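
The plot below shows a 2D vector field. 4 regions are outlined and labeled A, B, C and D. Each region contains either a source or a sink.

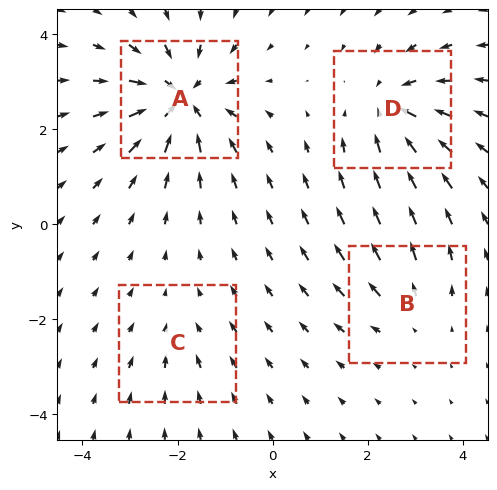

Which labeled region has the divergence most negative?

A

Divergence at each region's feature centre — A: about -8, B: about +3, C: about -2, D: about -5. Region A is most negative.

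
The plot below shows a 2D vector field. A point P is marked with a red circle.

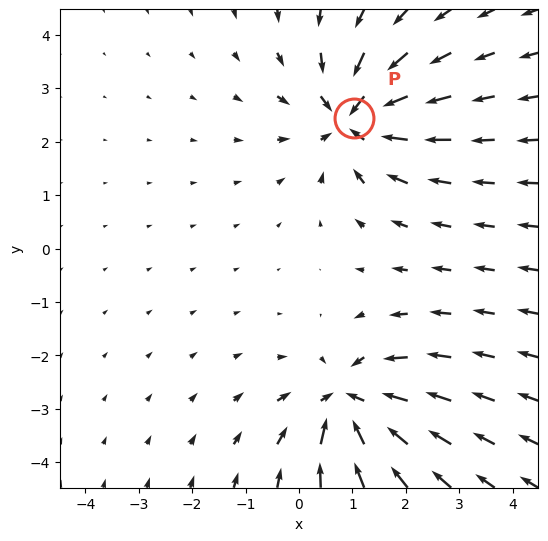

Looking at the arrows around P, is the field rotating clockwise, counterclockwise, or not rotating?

not rotating

Near P at (1.0, 2.4) the arrows show no circulation. The curl there is ≈0.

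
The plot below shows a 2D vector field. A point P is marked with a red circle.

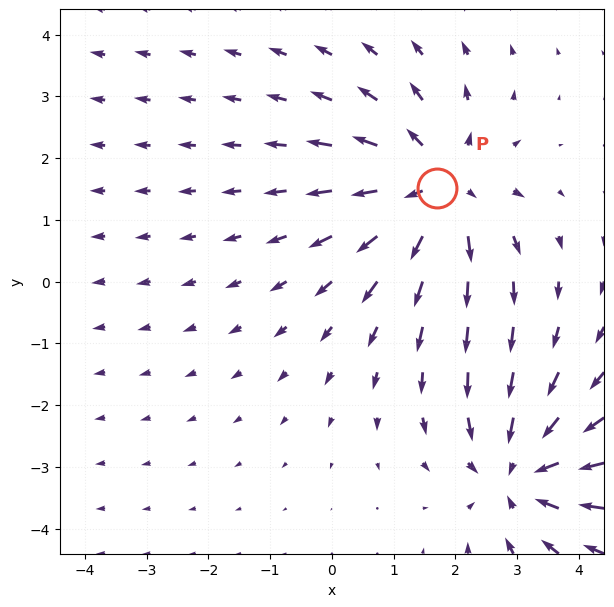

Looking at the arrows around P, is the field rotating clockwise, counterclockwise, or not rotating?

not rotating

Near P at (1.7, 1.5) the arrows show no circulation. The curl there is ≈0.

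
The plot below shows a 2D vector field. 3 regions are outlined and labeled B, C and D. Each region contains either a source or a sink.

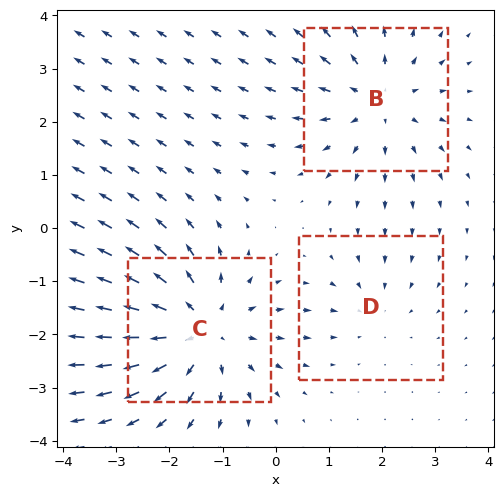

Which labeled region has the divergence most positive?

Divergence at each region's feature centre — B: about +3, C: about +4, D: about -2. Region C is most positive.

C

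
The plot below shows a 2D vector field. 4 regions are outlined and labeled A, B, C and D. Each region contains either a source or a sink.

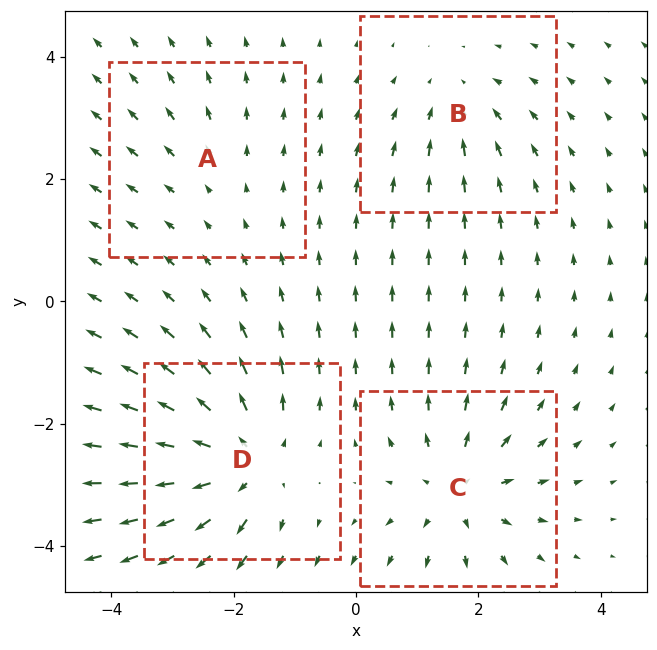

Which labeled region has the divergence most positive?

D

Divergence at each region's feature centre — A: about +2, B: about -3, C: about +5, D: about +7. Region D is most positive.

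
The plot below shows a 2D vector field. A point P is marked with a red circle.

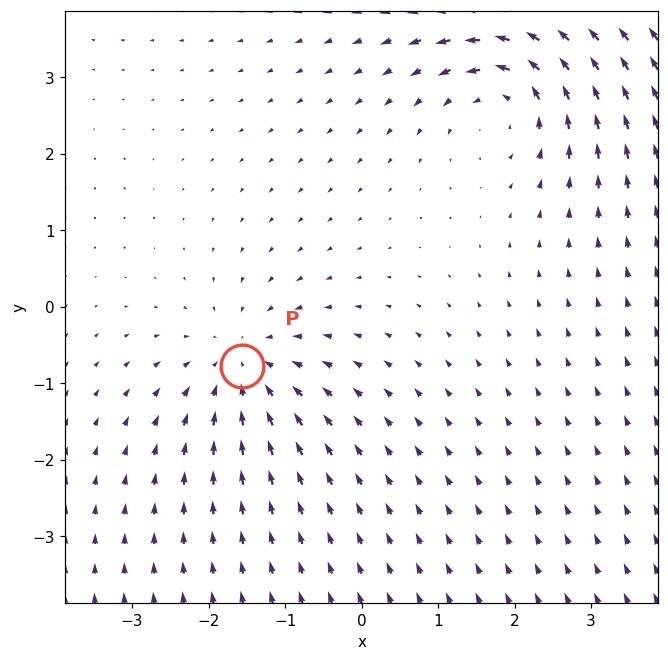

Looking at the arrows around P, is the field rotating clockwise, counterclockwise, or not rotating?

Near P at (-1.6, -0.8) the arrows show no circulation. The curl there is ≈0.

not rotating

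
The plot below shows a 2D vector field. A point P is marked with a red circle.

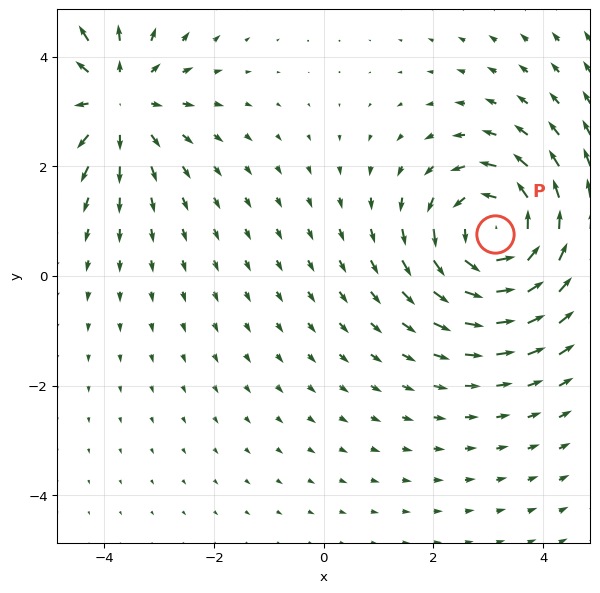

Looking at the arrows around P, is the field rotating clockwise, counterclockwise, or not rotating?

counterclockwise

Near P at (3.1, 0.8) the arrows circulate counterclockwise. The curl (z-component) there is about +4; positive curl means counterclockwise rotation.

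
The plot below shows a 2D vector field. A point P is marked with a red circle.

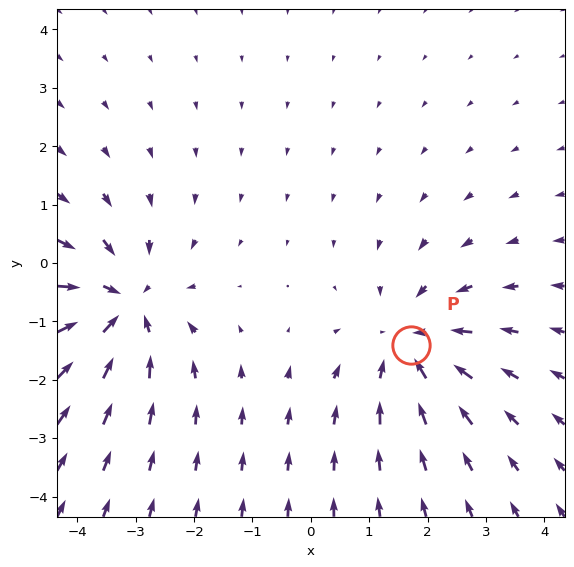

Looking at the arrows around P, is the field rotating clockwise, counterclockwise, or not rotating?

Near P at (1.7, -1.4) the arrows show no circulation. The curl there is ≈0.

not rotating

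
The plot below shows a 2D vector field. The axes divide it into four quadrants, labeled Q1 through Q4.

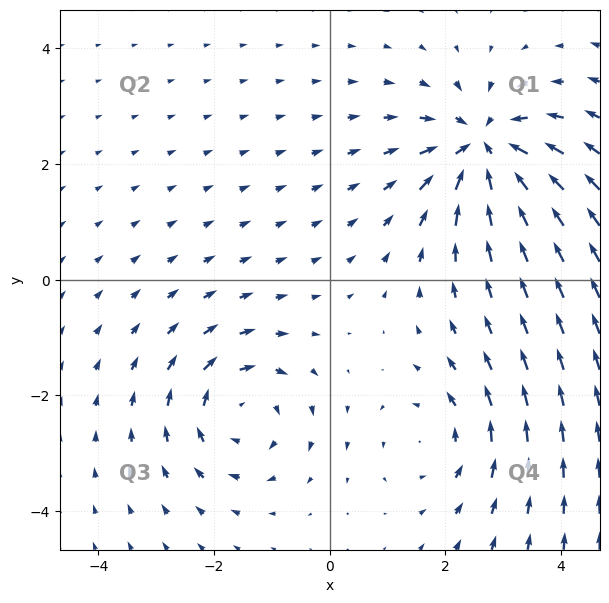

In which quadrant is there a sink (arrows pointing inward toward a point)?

Q1

The sink sits at approximately (2.7, 2.3), which lies in quadrant Q1. The divergence there is about -6, negative as expected for a sink.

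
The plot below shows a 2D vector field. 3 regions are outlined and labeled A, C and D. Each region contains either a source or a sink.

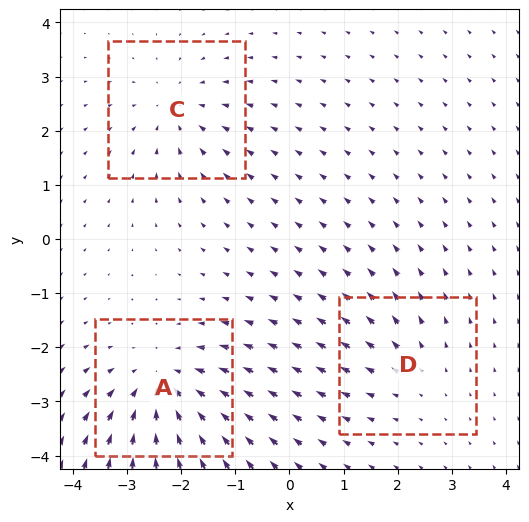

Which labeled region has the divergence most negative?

Divergence at each region's feature centre — A: about -4, C: about -3, D: about +2. Region A is most negative.

A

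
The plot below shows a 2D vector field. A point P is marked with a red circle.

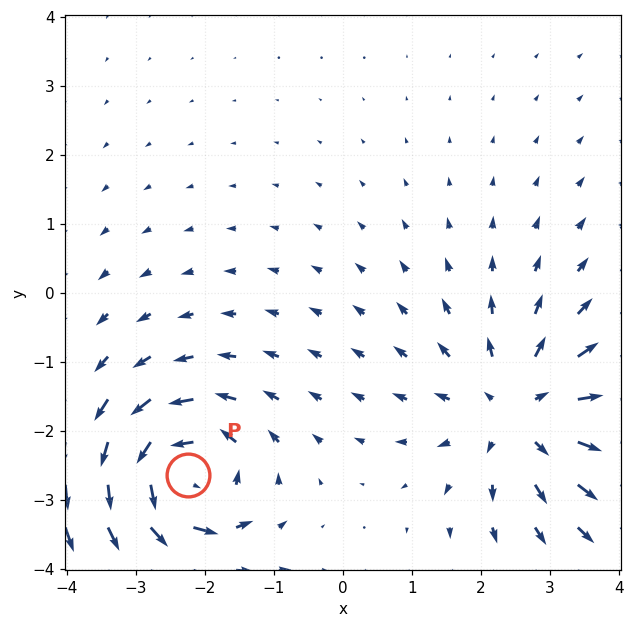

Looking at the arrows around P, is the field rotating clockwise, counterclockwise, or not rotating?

counterclockwise

Near P at (-2.3, -2.6) the arrows circulate counterclockwise. The curl (z-component) there is about +6; positive curl means counterclockwise rotation.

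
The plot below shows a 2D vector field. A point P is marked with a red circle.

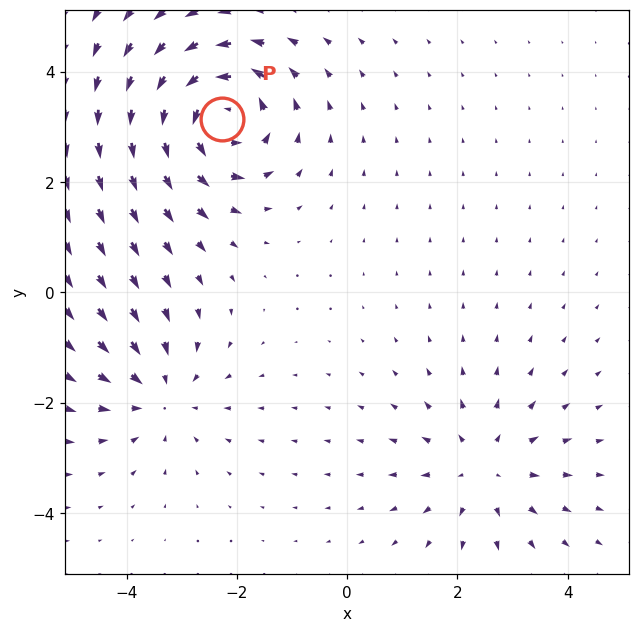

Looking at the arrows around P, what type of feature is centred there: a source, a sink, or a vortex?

At P (-2.3, 3.1) the arrows circulate counterclockwise. Divergence ≈0, curl about +5 — near-zero divergence with nonzero curl is a vortex.

vortex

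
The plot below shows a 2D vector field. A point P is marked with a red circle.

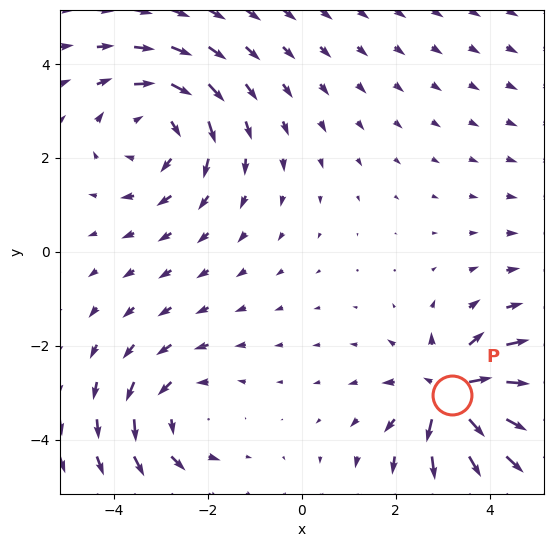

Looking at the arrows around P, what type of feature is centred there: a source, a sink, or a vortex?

At P (3.2, -3.1) the arrows spread outward. Divergence about +5, curl ≈0 — positive divergence with near-zero curl is a source.

source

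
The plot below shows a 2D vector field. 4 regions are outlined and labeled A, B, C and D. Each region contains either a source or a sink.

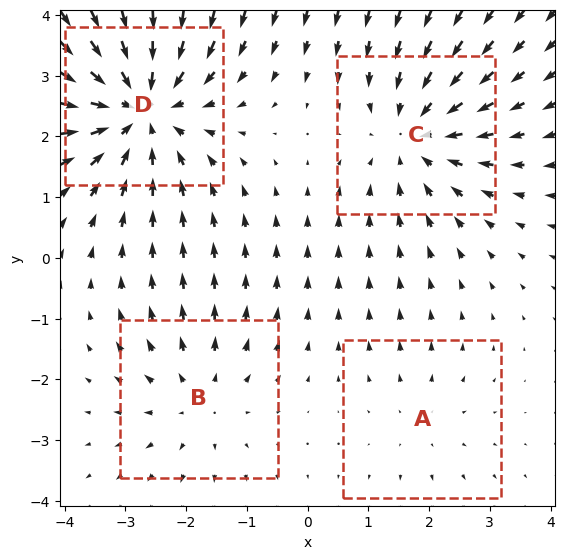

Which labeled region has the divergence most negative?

D

Divergence at each region's feature centre — A: about +2, B: about +3, C: about -4, D: about -6. Region D is most negative.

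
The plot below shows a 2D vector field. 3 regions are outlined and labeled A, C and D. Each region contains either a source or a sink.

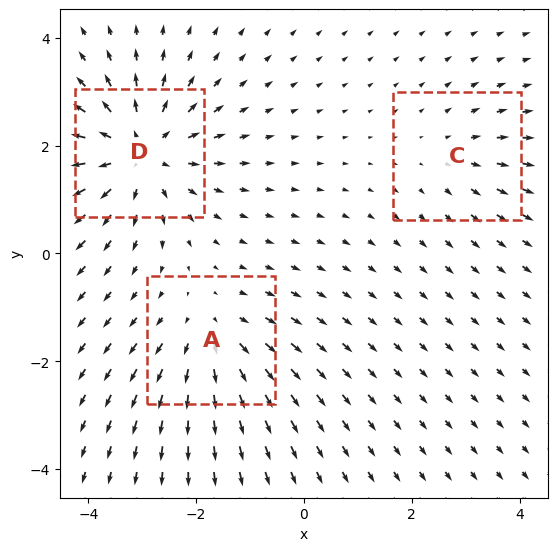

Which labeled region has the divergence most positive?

D

Divergence at each region's feature centre — A: about +3, C: about +2, D: about +5. Region D is most positive.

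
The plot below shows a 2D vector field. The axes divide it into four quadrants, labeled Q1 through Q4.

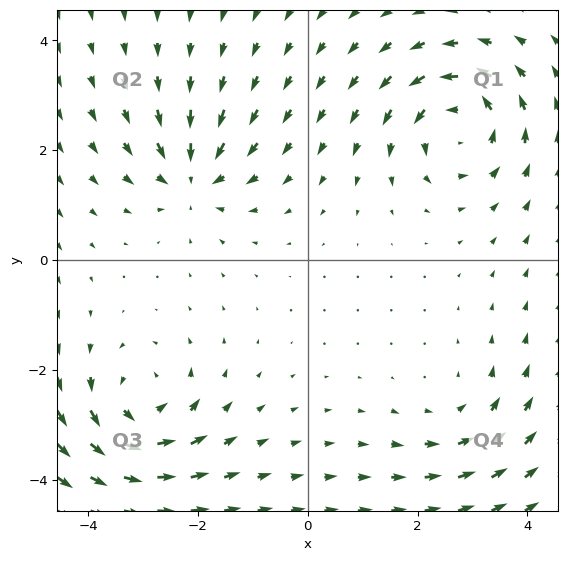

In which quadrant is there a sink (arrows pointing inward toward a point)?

Q2

The sink sits at approximately (-2.1, 1.5), which lies in quadrant Q2. The divergence there is about -5, negative as expected for a sink.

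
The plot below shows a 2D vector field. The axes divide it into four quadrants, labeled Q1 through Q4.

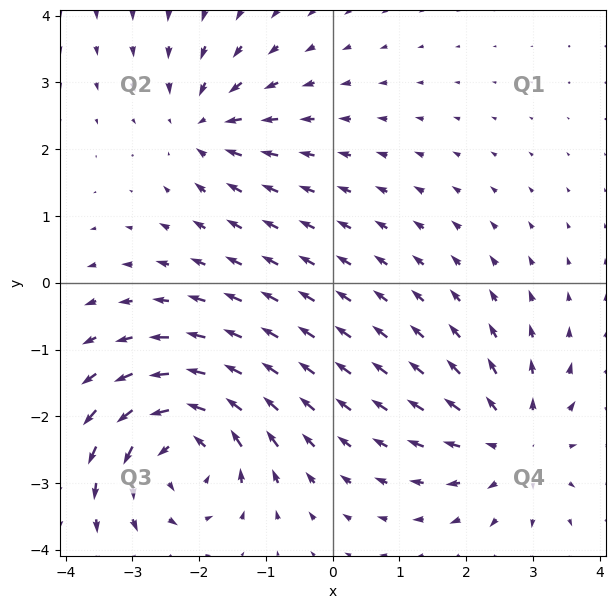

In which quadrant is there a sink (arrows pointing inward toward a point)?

Q2

The sink sits at approximately (-1.9, 2.4), which lies in quadrant Q2. The divergence there is about -4, negative as expected for a sink.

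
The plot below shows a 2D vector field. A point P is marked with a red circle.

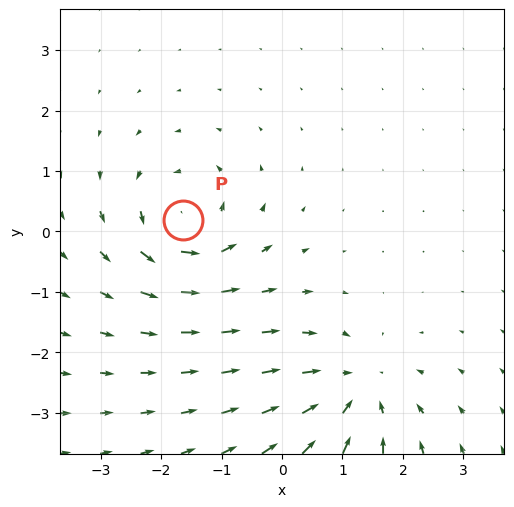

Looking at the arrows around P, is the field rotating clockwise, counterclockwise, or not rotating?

Near P at (-1.6, 0.2) the arrows circulate counterclockwise. The curl (z-component) there is about +5; positive curl means counterclockwise rotation.

counterclockwise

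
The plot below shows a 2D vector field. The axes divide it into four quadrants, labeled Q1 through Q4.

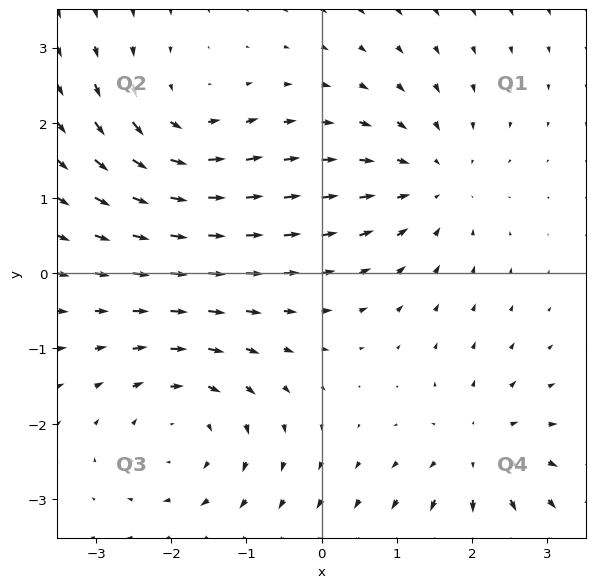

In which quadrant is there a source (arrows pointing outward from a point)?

The source sits at approximately (2.1, -2.4), which lies in quadrant Q4. The divergence there is about +4, positive as expected for a source.

Q4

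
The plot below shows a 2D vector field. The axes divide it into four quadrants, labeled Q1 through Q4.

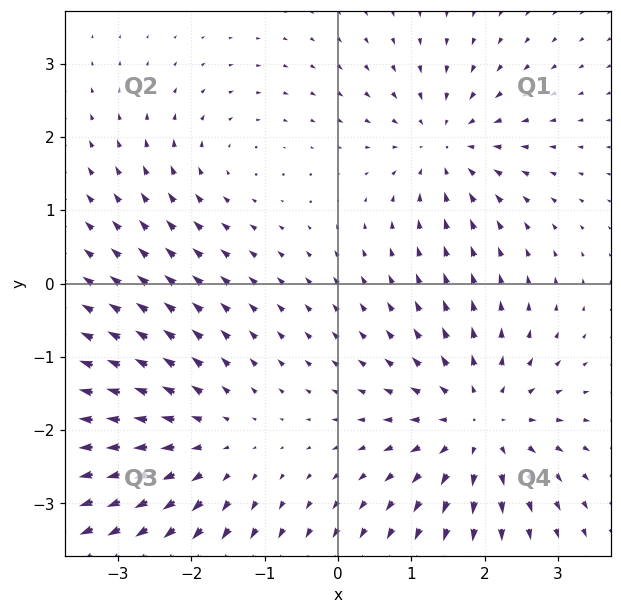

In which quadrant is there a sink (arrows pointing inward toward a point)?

The sink sits at approximately (1.5, 1.9), which lies in quadrant Q1. The divergence there is about -4, negative as expected for a sink.

Q1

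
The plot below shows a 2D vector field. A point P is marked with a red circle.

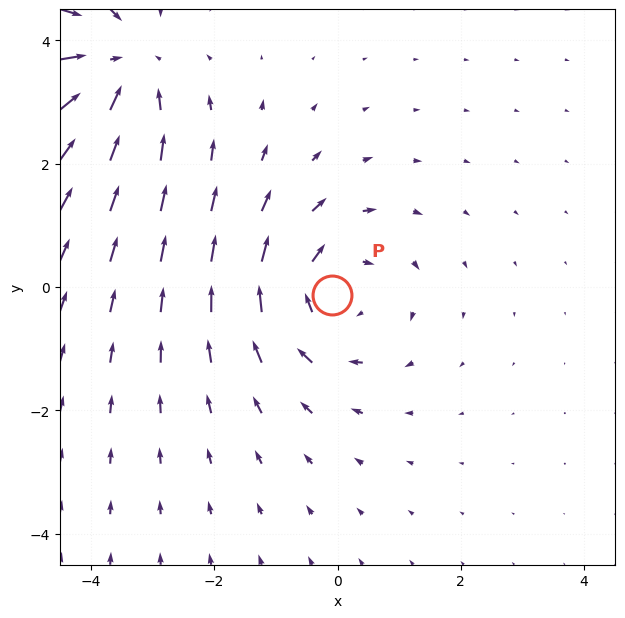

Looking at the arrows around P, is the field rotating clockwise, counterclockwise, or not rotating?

clockwise

Near P at (-0.1, -0.1) the arrows circulate clockwise. The curl (z-component) there is about -4; negative curl means clockwise rotation.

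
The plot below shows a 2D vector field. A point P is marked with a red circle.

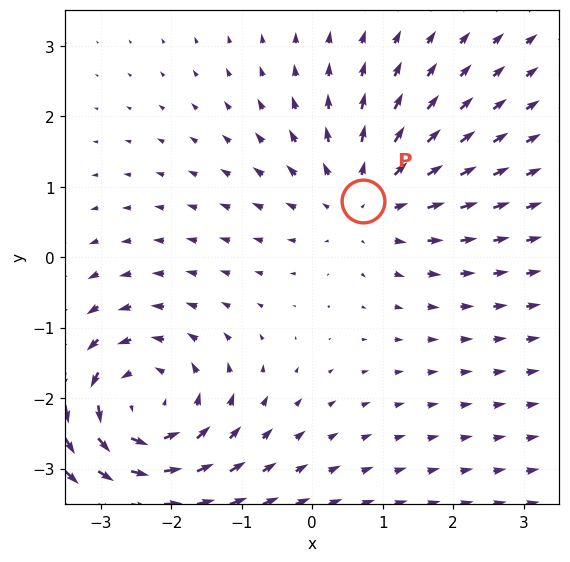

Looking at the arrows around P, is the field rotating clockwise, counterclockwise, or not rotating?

Near P at (0.7, 0.8) the arrows show no circulation. The curl there is ≈0.

not rotating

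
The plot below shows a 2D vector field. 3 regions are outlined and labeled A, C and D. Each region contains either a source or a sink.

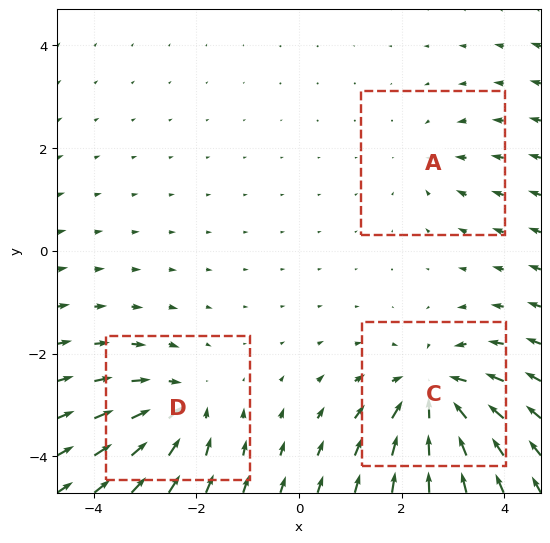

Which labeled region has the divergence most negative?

C

Divergence at each region's feature centre — A: about -2, C: about -5, D: about -3. Region C is most negative.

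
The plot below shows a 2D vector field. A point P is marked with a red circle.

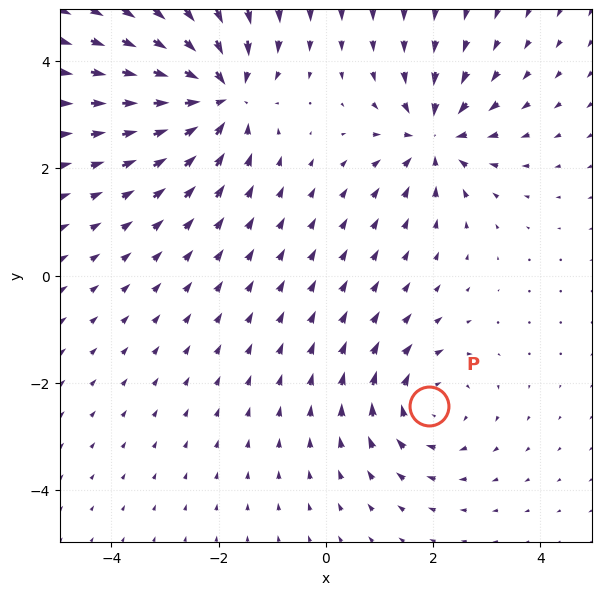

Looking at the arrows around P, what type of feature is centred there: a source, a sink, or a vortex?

vortex

At P (1.9, -2.4) the arrows circulate clockwise. Divergence ≈0, curl about -3 — near-zero divergence with nonzero curl is a vortex.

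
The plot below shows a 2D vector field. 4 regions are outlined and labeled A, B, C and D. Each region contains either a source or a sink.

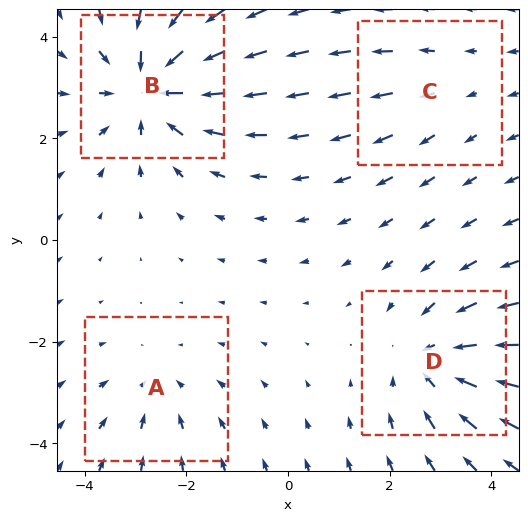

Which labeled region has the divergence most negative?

Divergence at each region's feature centre — A: about -3, B: about -6, C: about +2, D: about -4. Region B is most negative.

B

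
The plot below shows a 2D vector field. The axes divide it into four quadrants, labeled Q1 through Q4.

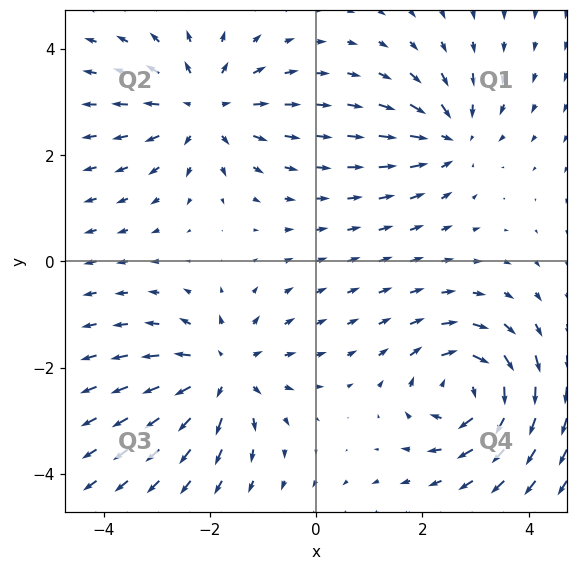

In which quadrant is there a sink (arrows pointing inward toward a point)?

The sink sits at approximately (2.5, 2.3), which lies in quadrant Q1. The divergence there is about -3, negative as expected for a sink.

Q1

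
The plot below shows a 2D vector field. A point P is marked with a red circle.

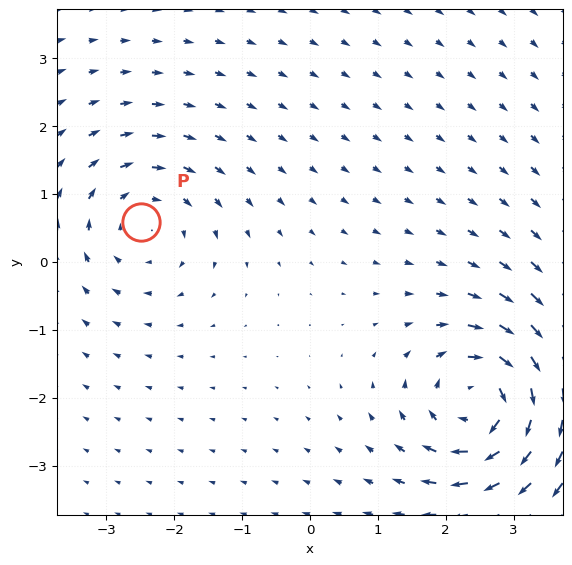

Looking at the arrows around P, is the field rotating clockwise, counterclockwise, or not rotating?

Near P at (-2.5, 0.6) the arrows circulate clockwise. The curl (z-component) there is about -4; negative curl means clockwise rotation.

clockwise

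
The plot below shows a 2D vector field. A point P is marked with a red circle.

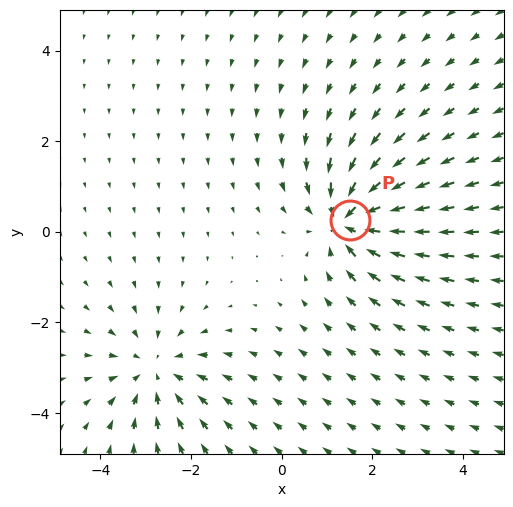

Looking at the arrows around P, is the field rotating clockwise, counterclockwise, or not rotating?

Near P at (1.5, 0.3) the arrows show no circulation. The curl there is ≈0.

not rotating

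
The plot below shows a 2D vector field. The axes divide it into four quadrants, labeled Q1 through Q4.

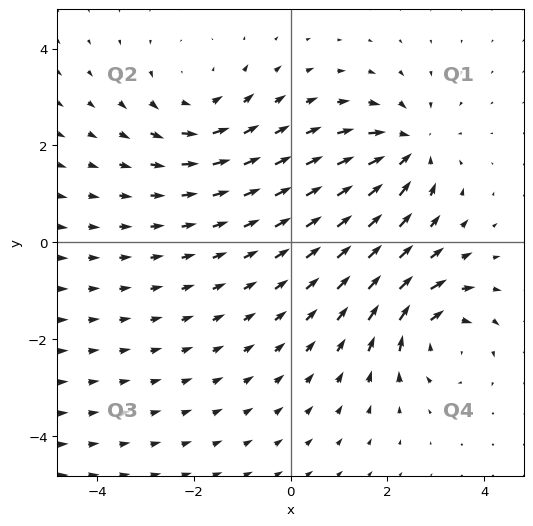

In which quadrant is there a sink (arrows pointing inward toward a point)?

The sink sits at approximately (2.4, 1.9), which lies in quadrant Q1. The divergence there is about -5, negative as expected for a sink.

Q1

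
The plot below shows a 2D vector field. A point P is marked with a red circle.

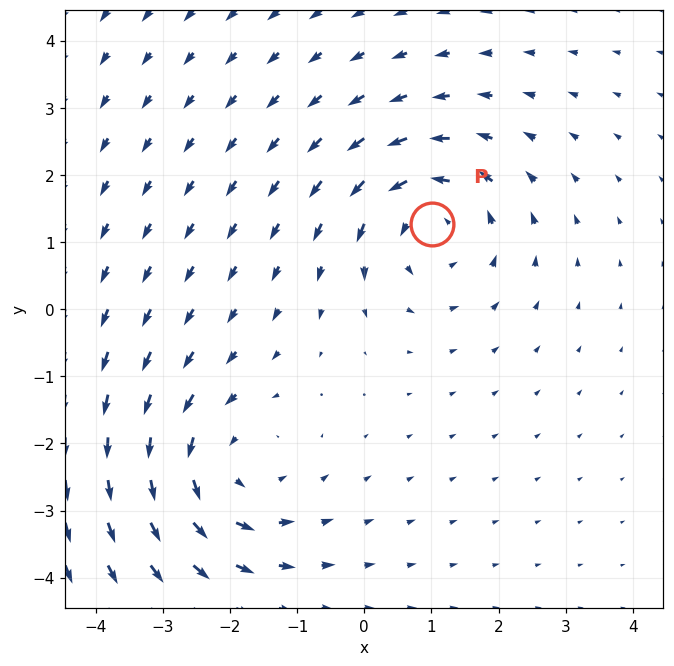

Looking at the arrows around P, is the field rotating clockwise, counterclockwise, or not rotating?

Near P at (1.0, 1.3) the arrows circulate counterclockwise. The curl (z-component) there is about +5; positive curl means counterclockwise rotation.

counterclockwise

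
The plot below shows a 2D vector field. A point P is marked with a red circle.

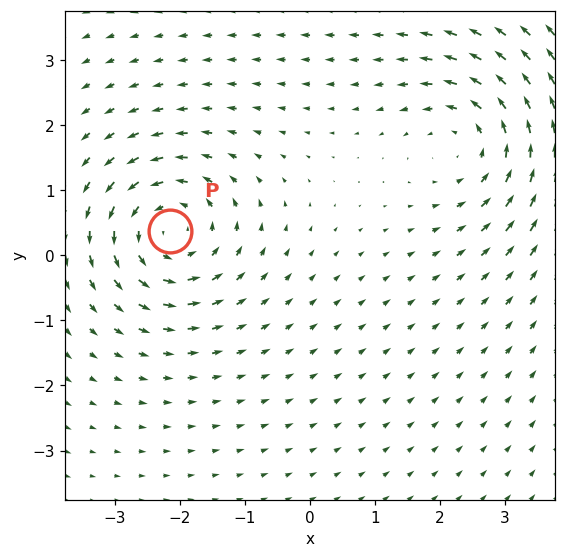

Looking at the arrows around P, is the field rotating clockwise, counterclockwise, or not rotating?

Near P at (-2.2, 0.4) the arrows circulate counterclockwise. The curl (z-component) there is about +4; positive curl means counterclockwise rotation.

counterclockwise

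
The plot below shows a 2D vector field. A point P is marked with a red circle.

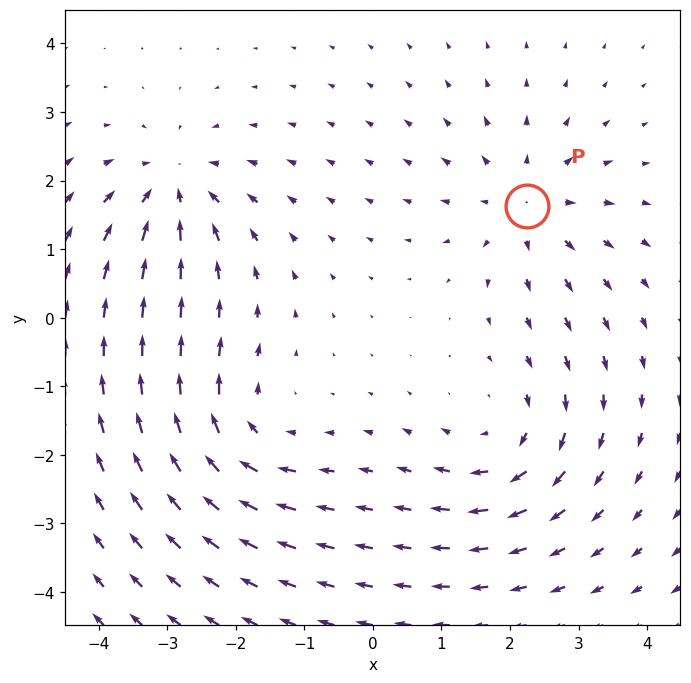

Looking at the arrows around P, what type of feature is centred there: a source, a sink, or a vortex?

At P (2.2, 1.6) the arrows spread outward. Divergence about +4, curl ≈0 — positive divergence with near-zero curl is a source.

source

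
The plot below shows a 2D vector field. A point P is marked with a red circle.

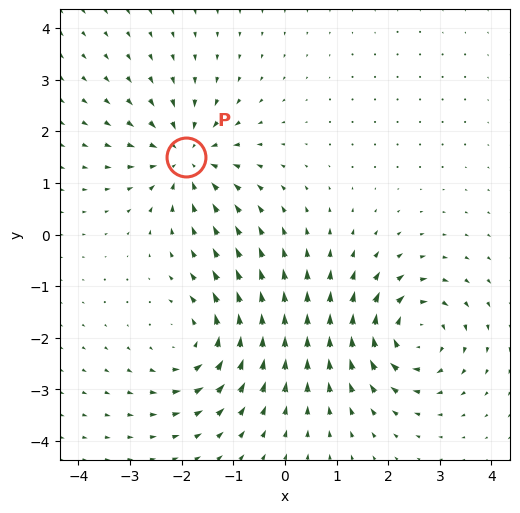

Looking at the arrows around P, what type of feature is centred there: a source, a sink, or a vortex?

At P (-1.9, 1.5) the arrows converge inward. Divergence about -4, curl ≈0 — negative divergence with near-zero curl is a sink.

sink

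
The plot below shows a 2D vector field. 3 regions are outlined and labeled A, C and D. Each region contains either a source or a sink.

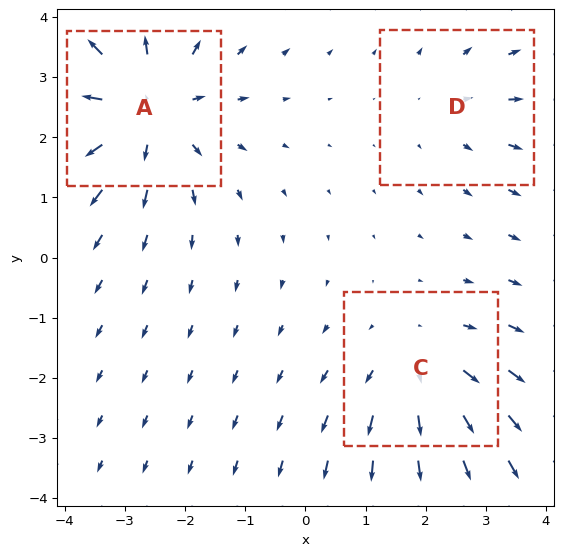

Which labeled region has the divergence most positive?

A

Divergence at each region's feature centre — A: about +4, C: about +3, D: about +2. Region A is most positive.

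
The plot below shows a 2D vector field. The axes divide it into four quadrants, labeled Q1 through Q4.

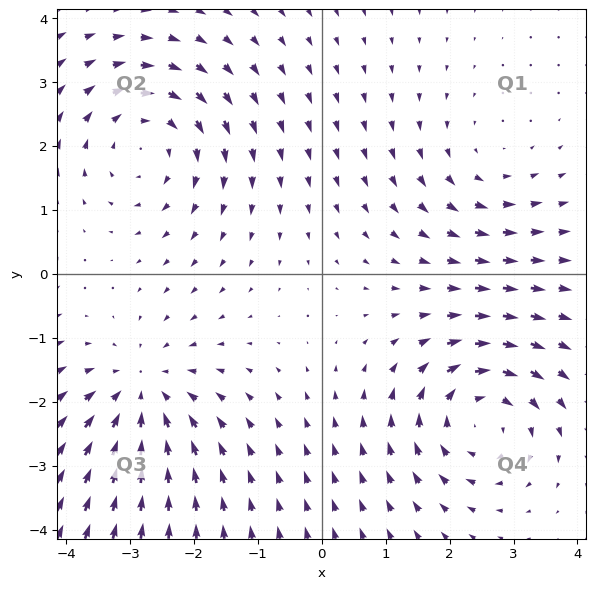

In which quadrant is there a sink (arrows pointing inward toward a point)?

Q3

The sink sits at approximately (-2.8, -1.9), which lies in quadrant Q3. The divergence there is about -4, negative as expected for a sink.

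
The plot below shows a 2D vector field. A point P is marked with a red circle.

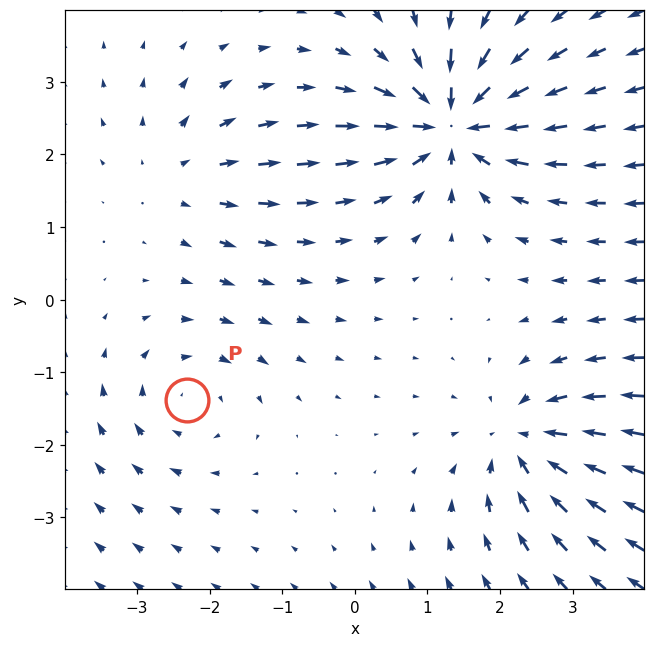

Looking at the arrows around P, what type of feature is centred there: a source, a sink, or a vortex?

vortex

At P (-2.3, -1.4) the arrows circulate clockwise. Divergence ≈0, curl about -3 — near-zero divergence with nonzero curl is a vortex.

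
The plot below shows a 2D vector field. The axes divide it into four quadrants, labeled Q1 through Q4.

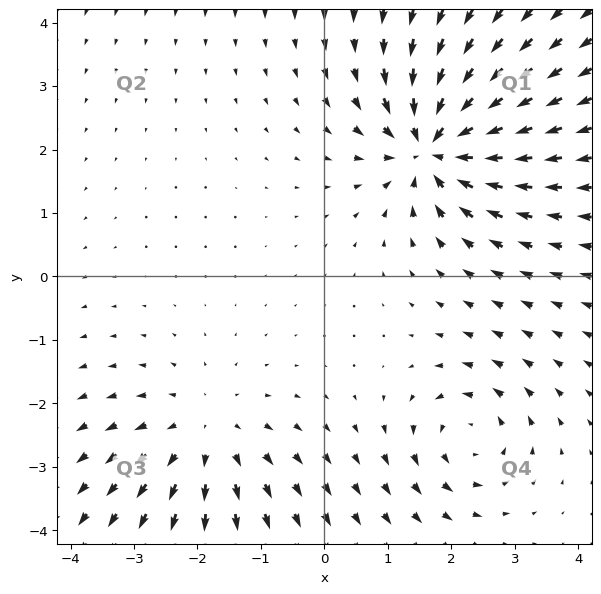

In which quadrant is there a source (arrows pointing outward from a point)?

The source sits at approximately (-1.9, -2.5), which lies in quadrant Q3. The divergence there is about +3, positive as expected for a source.

Q3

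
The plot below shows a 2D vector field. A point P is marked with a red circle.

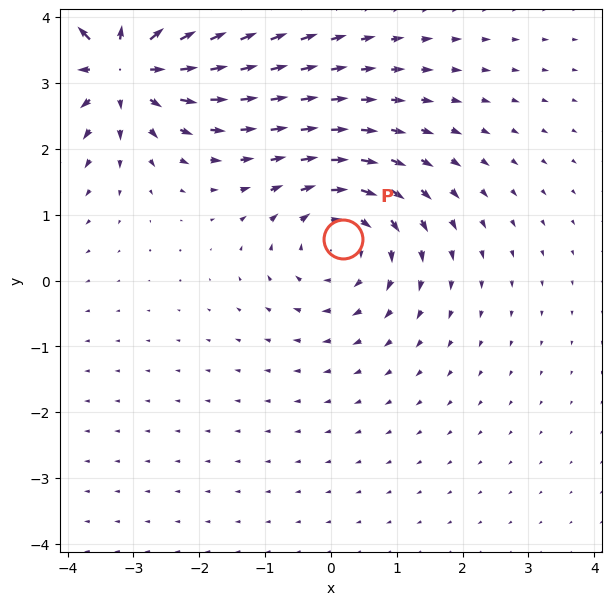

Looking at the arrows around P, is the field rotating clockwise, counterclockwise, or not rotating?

Near P at (0.2, 0.6) the arrows circulate clockwise. The curl (z-component) there is about -3; negative curl means clockwise rotation.

clockwise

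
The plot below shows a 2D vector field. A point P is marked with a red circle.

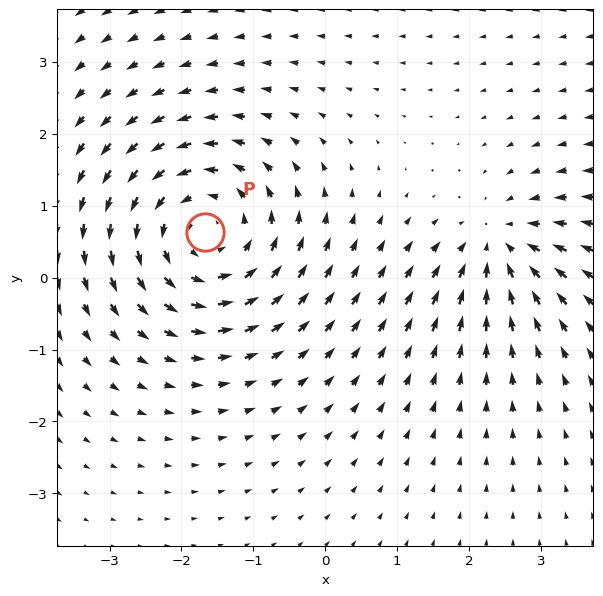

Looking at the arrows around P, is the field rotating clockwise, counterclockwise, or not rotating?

counterclockwise

Near P at (-1.7, 0.6) the arrows circulate counterclockwise. The curl (z-component) there is about +4; positive curl means counterclockwise rotation.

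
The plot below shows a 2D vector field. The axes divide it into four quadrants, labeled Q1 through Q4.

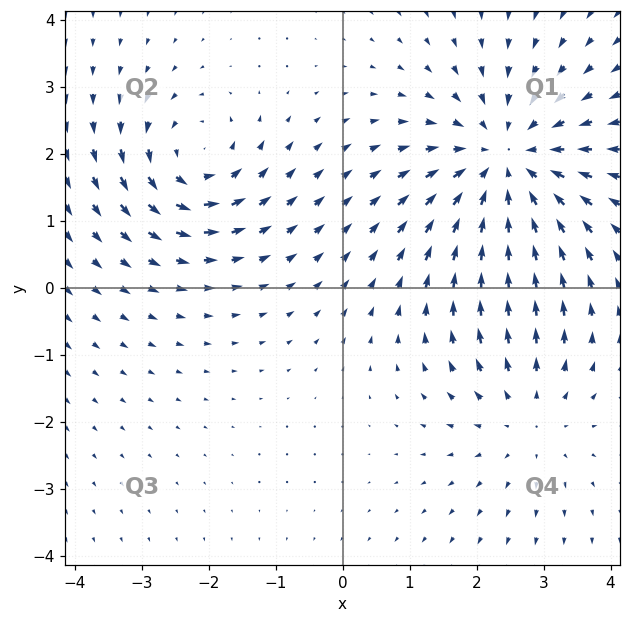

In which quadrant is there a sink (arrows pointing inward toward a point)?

Q1

The sink sits at approximately (2.4, 1.9), which lies in quadrant Q1. The divergence there is about -4, negative as expected for a sink.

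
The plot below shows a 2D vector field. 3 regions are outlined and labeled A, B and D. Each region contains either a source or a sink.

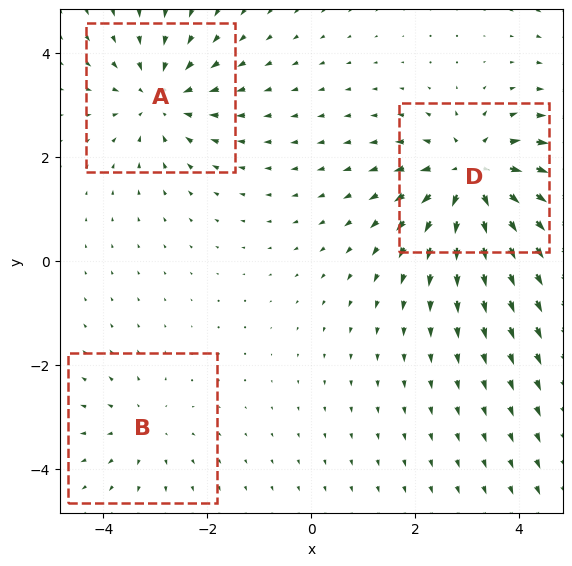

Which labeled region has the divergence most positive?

D

Divergence at each region's feature centre — A: about -4, B: about +2, D: about +5. Region D is most positive.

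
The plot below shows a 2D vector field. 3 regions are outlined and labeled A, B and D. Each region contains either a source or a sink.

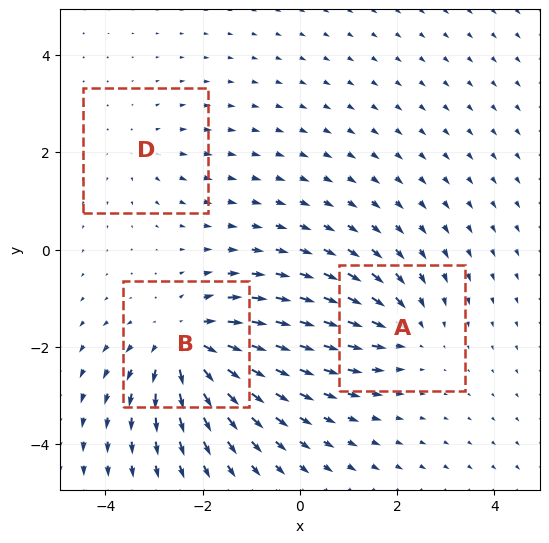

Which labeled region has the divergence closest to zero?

D

Divergence at each region's feature centre — A: about -3, B: about +5, D: about +2. Region D is closest to zero.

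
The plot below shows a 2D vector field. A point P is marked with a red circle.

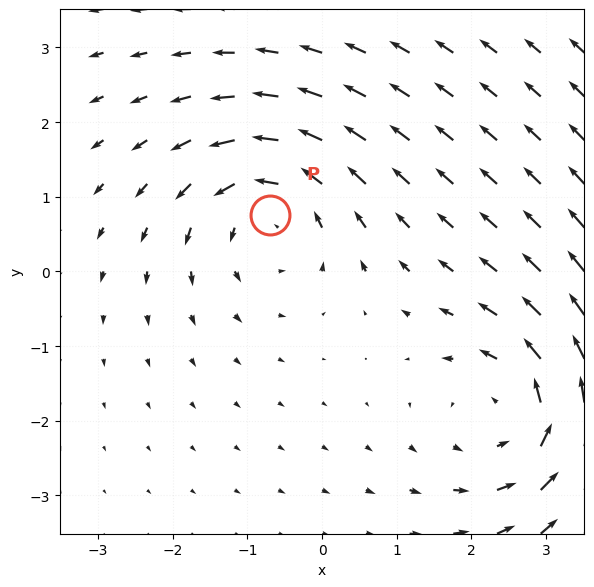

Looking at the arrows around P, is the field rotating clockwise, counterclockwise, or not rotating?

Near P at (-0.7, 0.7) the arrows circulate counterclockwise. The curl (z-component) there is about +4; positive curl means counterclockwise rotation.

counterclockwise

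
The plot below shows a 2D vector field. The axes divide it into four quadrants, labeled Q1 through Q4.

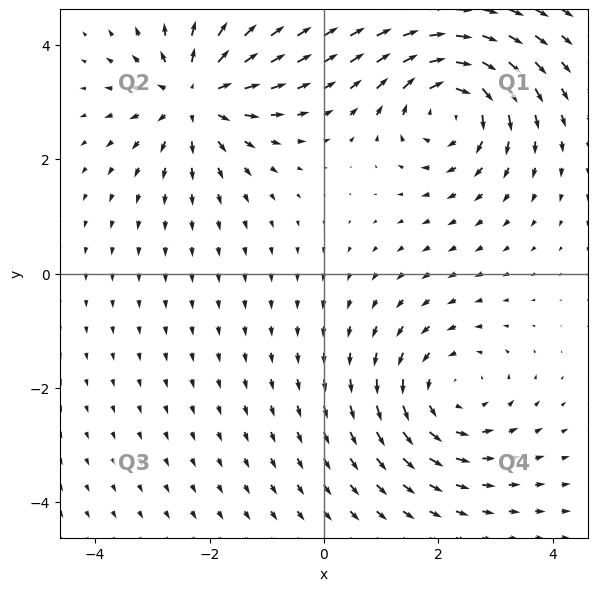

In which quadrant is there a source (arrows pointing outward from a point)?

Q2

The source sits at approximately (-2.3, 3.1), which lies in quadrant Q2. The divergence there is about +5, positive as expected for a source.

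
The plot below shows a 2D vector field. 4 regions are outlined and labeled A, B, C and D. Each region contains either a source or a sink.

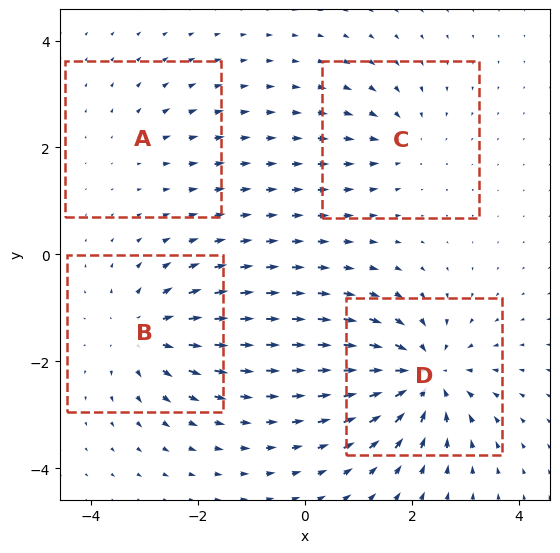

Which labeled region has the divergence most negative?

D

Divergence at each region's feature centre — A: about +2, B: about +5, C: about -3, D: about -7. Region D is most negative.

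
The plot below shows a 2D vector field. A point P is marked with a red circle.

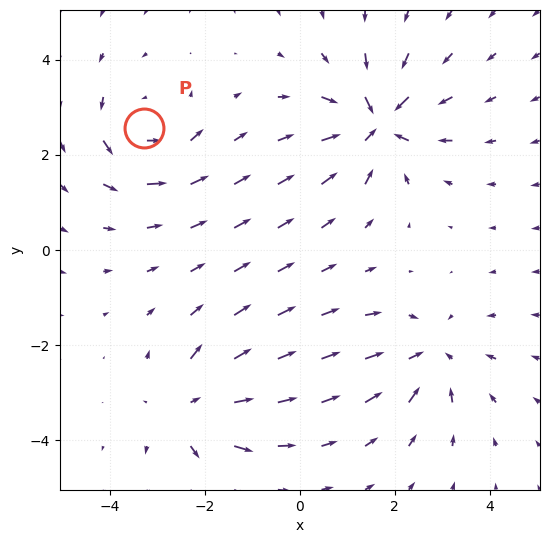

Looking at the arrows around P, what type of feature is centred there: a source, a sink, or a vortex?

vortex

At P (-3.3, 2.6) the arrows circulate counterclockwise. Divergence ≈0, curl about +3 — near-zero divergence with nonzero curl is a vortex.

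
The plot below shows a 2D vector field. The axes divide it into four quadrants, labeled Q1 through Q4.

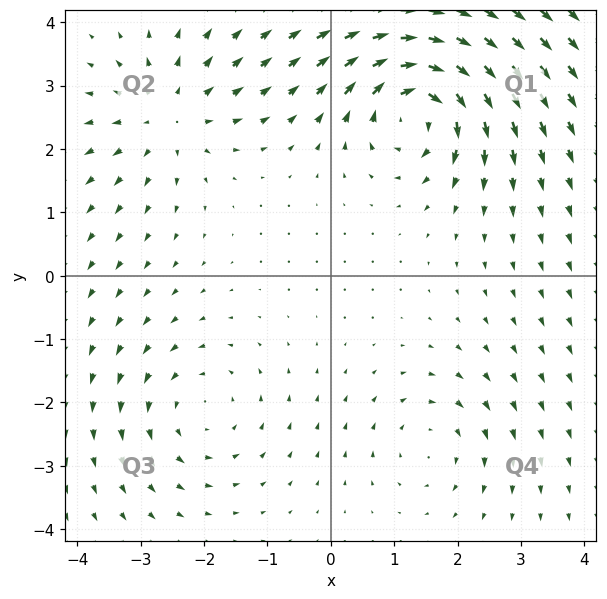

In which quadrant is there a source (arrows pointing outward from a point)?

The source sits at approximately (-2.5, 2.5), which lies in quadrant Q2. The divergence there is about +4, positive as expected for a source.

Q2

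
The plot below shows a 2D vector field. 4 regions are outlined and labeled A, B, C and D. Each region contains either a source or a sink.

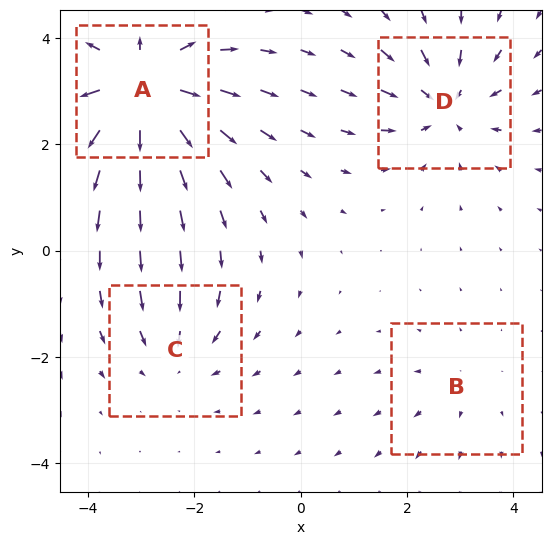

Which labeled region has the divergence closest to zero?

Divergence at each region's feature centre — A: about +7, B: about +2, C: about -3, D: about -5. Region B is closest to zero.

B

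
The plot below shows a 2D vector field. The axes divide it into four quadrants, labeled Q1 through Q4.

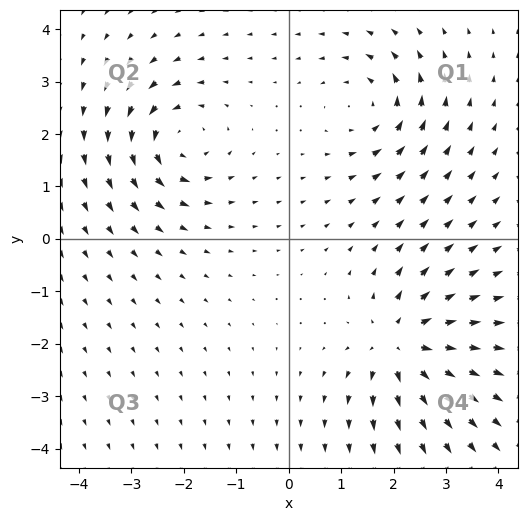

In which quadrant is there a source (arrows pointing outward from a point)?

The source sits at approximately (2.2, -2.0), which lies in quadrant Q4. The divergence there is about +6, positive as expected for a source.

Q4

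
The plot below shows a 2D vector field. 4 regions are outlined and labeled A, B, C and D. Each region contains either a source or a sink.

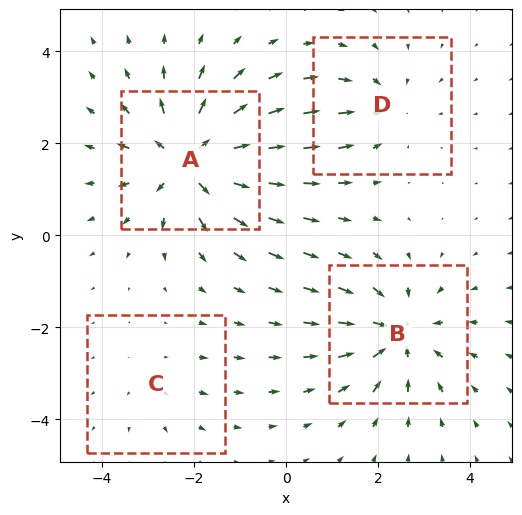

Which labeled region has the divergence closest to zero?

C

Divergence at each region's feature centre — A: about +6, B: about -5, C: about +2, D: about -3. Region C is closest to zero.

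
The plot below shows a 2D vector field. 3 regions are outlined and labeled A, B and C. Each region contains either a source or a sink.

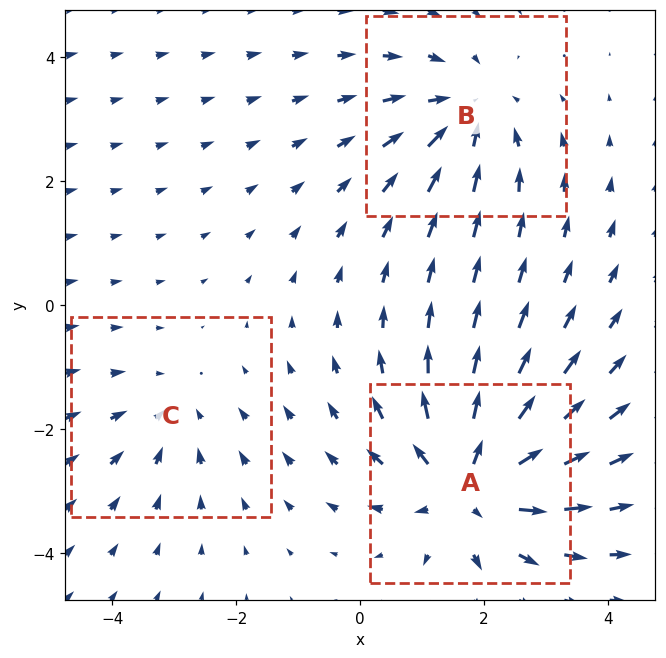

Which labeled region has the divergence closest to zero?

C

Divergence at each region's feature centre — A: about +5, B: about -3, C: about -2. Region C is closest to zero.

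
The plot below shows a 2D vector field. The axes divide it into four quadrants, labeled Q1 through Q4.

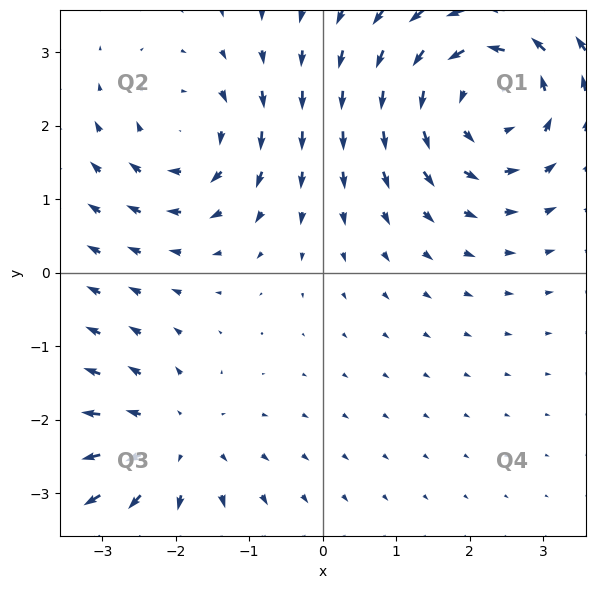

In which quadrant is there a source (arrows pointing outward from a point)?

Q3

The source sits at approximately (-2.1, -2.3), which lies in quadrant Q3. The divergence there is about +3, positive as expected for a source.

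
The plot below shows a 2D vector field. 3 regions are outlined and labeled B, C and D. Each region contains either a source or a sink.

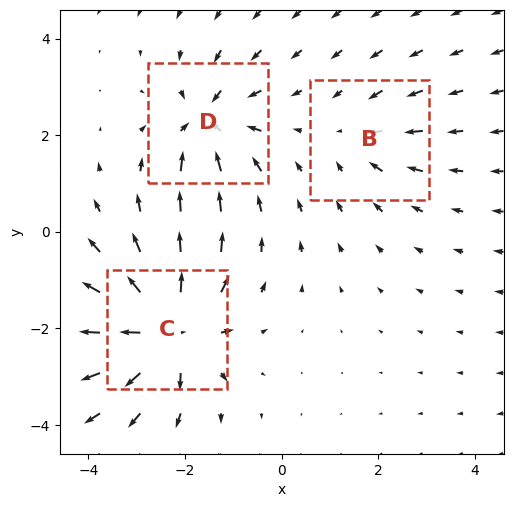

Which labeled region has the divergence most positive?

Divergence at each region's feature centre — B: about -2, C: about +6, D: about -4. Region C is most positive.

C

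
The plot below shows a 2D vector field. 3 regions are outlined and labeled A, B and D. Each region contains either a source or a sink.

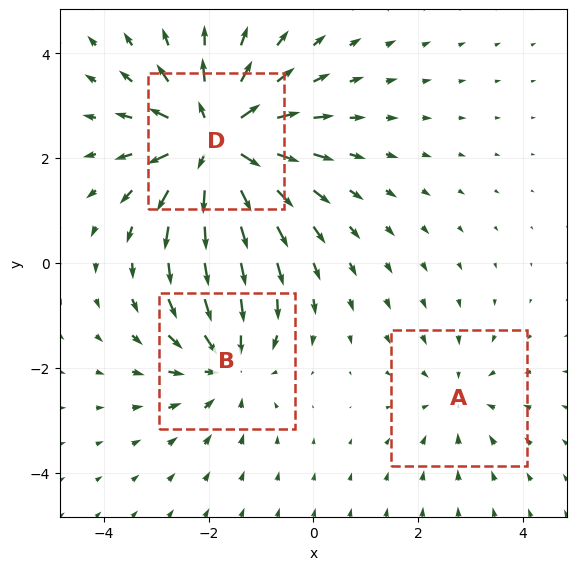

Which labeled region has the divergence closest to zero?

Divergence at each region's feature centre — A: about -2, B: about -3, D: about +5. Region A is closest to zero.

A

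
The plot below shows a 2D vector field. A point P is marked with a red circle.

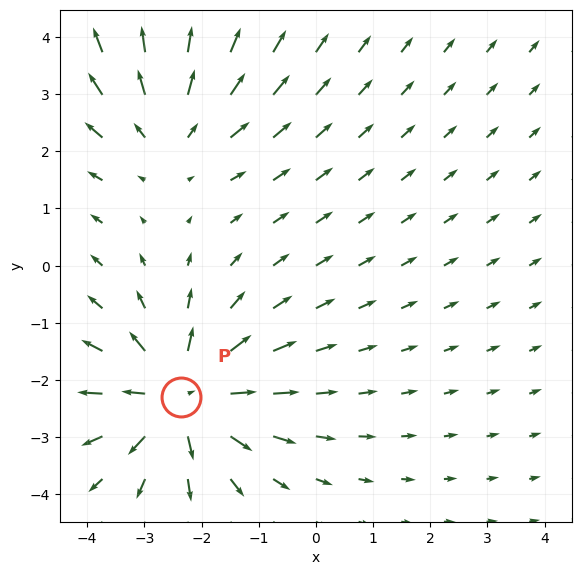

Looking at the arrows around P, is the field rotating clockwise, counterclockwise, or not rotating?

Near P at (-2.4, -2.3) the arrows show no circulation. The curl there is ≈0.

not rotating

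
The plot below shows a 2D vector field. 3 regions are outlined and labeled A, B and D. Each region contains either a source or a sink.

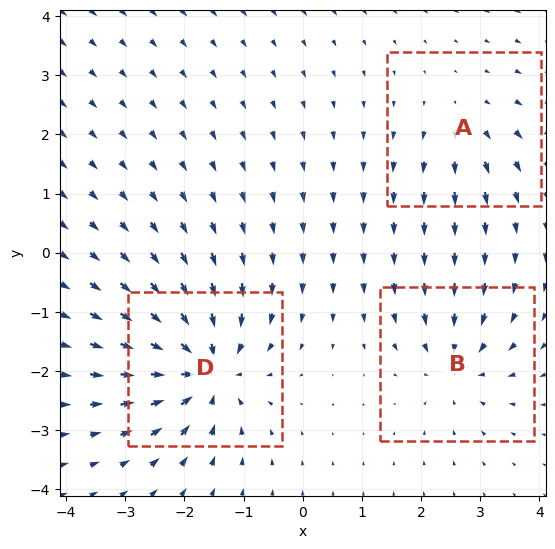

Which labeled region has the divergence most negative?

Divergence at each region's feature centre — A: about +3, B: about -4, D: about -7. Region D is most negative.

D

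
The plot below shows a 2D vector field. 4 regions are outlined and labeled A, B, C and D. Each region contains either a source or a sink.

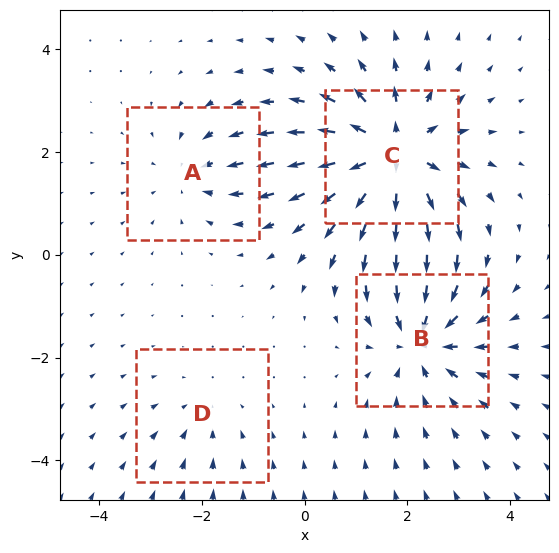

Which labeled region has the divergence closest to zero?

D

Divergence at each region's feature centre — A: about -3, B: about -5, C: about +7, D: about -2. Region D is closest to zero.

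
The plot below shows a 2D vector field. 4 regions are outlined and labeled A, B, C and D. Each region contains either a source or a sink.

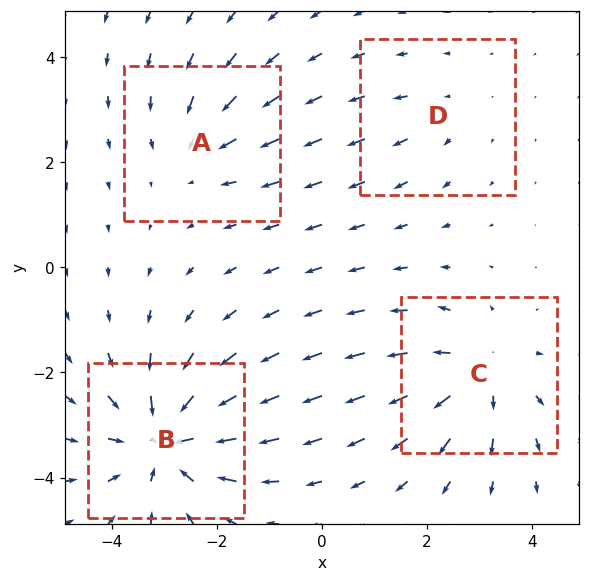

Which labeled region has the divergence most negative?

Divergence at each region's feature centre — A: about -3, B: about -6, C: about +4, D: about +2. Region B is most negative.

B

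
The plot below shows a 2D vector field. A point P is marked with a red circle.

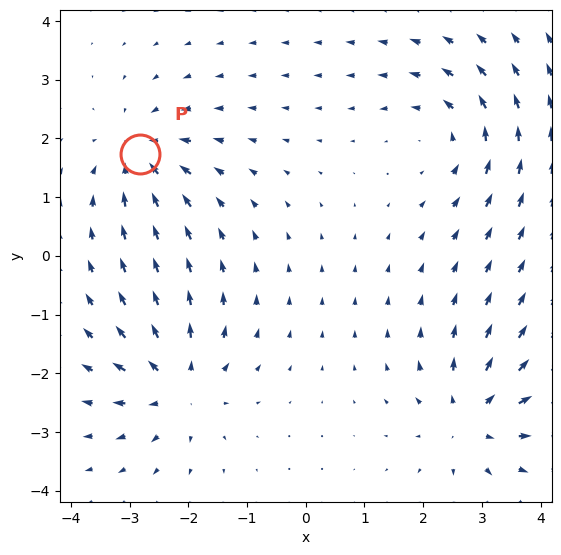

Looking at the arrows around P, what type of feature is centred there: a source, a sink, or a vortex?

sink

At P (-2.8, 1.7) the arrows converge inward. Divergence about -5, curl ≈0 — negative divergence with near-zero curl is a sink.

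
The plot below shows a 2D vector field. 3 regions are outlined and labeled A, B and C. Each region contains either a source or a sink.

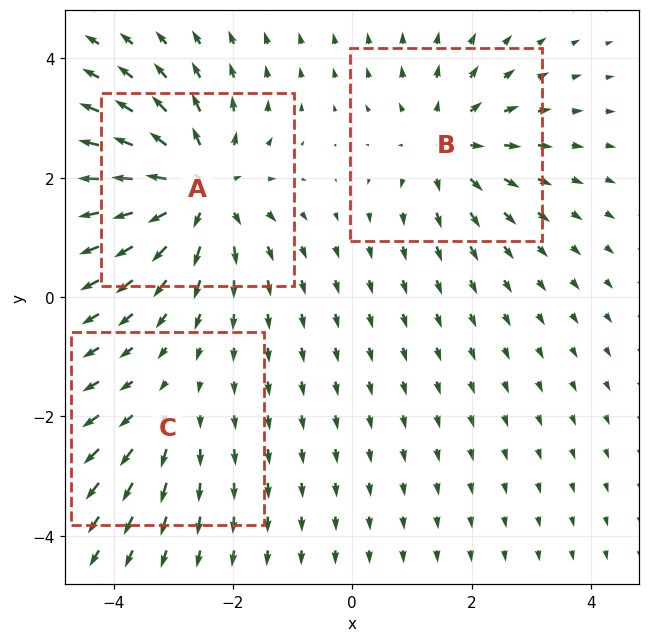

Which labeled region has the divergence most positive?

Divergence at each region's feature centre — A: about +5, B: about +4, C: about +2. Region A is most positive.

A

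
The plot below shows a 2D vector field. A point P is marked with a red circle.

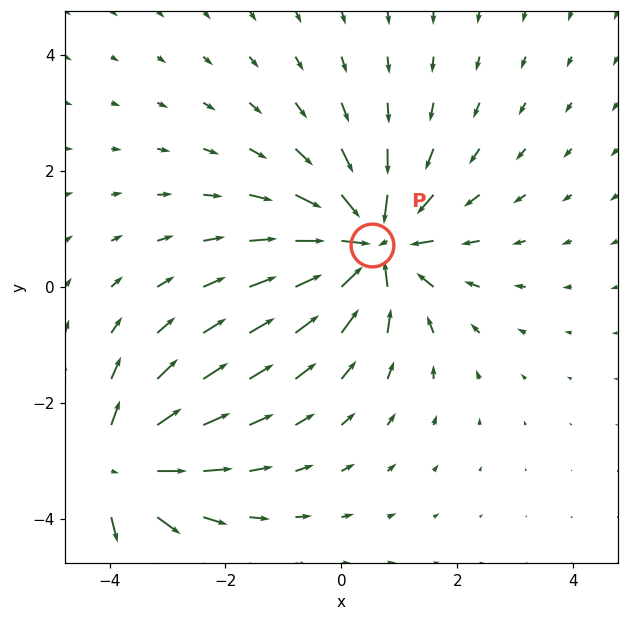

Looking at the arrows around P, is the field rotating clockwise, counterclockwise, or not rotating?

not rotating

Near P at (0.5, 0.7) the arrows show no circulation. The curl there is ≈0.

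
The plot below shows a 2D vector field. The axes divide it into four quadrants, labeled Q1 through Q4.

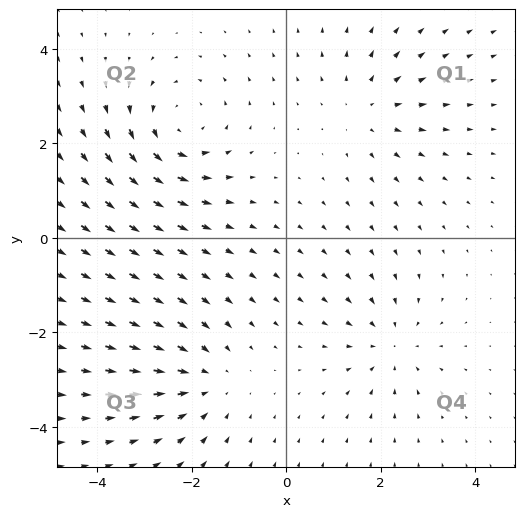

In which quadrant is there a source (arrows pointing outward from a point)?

Q1

The source sits at approximately (1.7, 2.7), which lies in quadrant Q1. The divergence there is about +3, positive as expected for a source.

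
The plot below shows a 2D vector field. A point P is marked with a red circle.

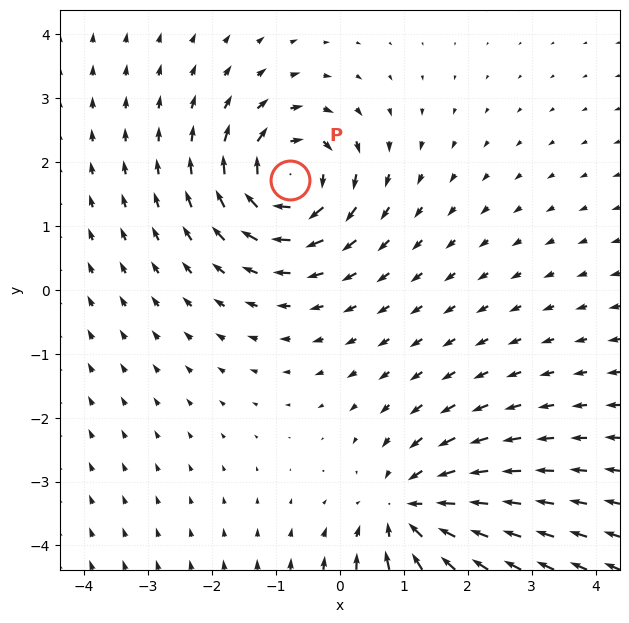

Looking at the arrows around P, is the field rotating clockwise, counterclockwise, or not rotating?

Near P at (-0.8, 1.7) the arrows circulate clockwise. The curl (z-component) there is about -5; negative curl means clockwise rotation.

clockwise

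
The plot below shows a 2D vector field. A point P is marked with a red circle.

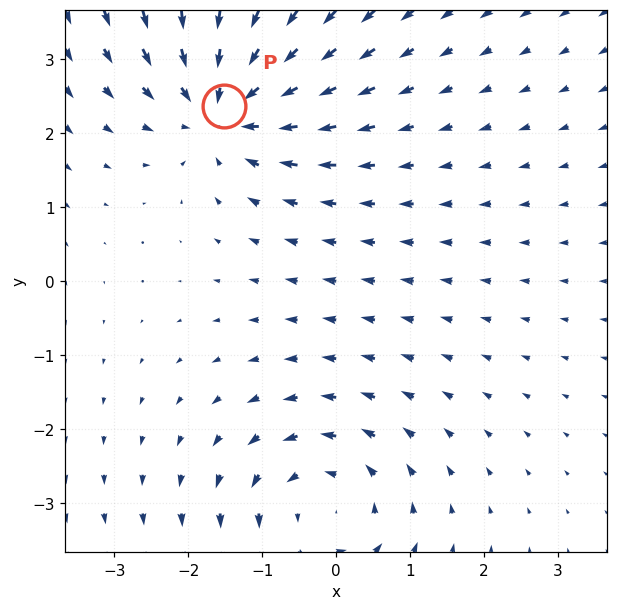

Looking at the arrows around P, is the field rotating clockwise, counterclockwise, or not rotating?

not rotating

Near P at (-1.5, 2.4) the arrows show no circulation. The curl there is ≈0.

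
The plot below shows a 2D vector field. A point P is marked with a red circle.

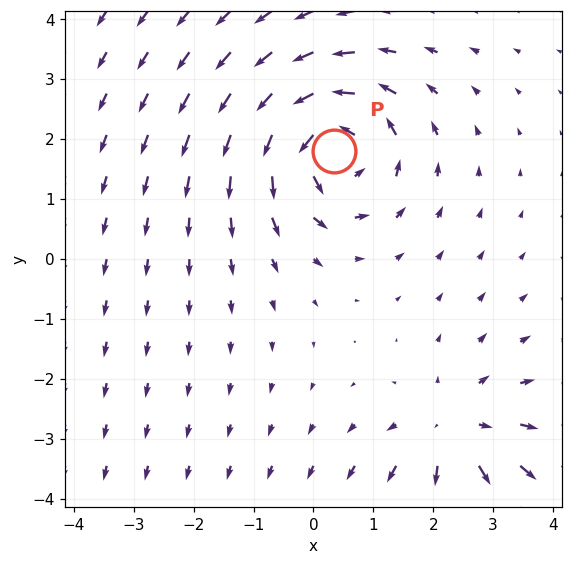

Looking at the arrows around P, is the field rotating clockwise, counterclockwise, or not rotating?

Near P at (0.4, 1.8) the arrows circulate counterclockwise. The curl (z-component) there is about +6; positive curl means counterclockwise rotation.

counterclockwise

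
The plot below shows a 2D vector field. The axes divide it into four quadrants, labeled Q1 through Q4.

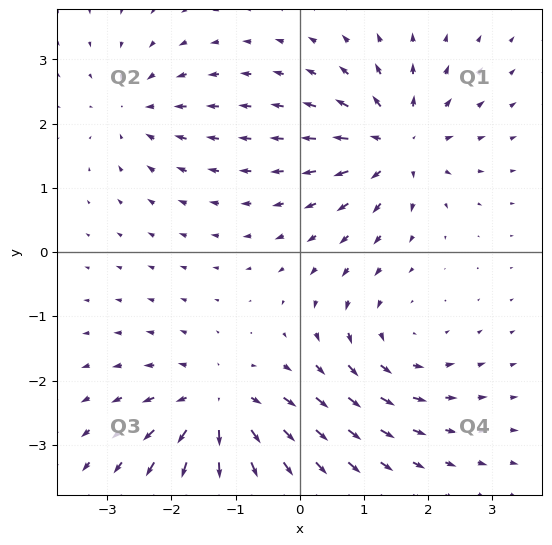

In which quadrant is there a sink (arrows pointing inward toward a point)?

The sink sits at approximately (-2.6, 2.2), which lies in quadrant Q2. The divergence there is about -4, negative as expected for a sink.

Q2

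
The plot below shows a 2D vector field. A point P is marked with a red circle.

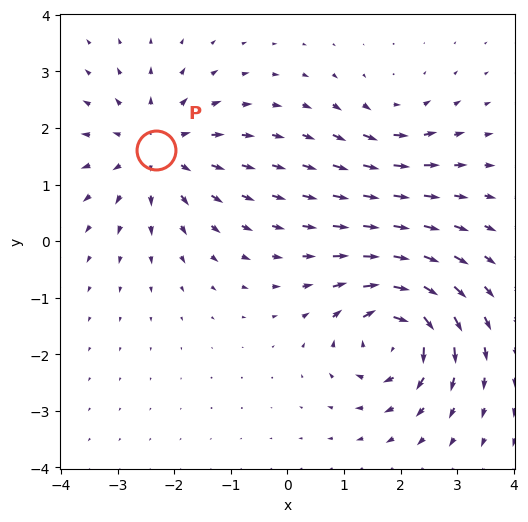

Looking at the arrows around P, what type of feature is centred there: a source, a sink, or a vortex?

At P (-2.3, 1.6) the arrows spread outward. Divergence about +4, curl ≈0 — positive divergence with near-zero curl is a source.

source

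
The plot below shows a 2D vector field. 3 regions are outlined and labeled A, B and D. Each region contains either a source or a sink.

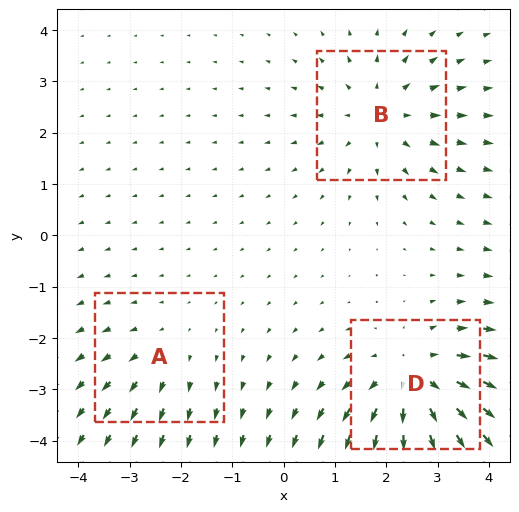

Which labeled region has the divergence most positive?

Divergence at each region's feature centre — A: about +2, B: about +3, D: about +4. Region D is most positive.

D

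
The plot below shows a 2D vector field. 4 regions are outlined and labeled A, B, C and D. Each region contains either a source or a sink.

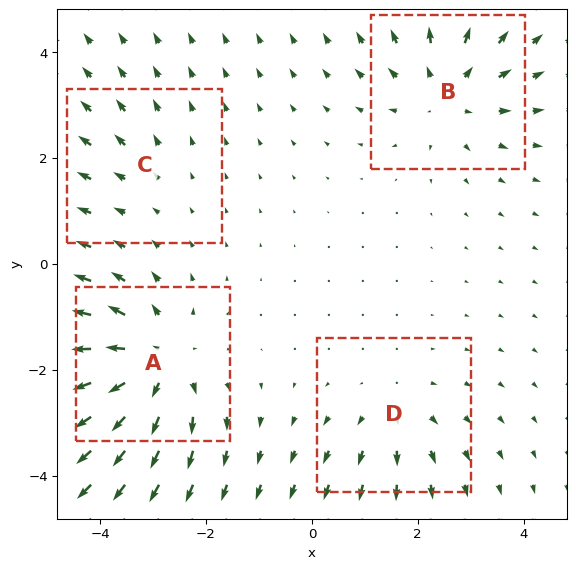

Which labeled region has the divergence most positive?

Divergence at each region's feature centre — A: about +6, B: about +4, C: about +2, D: about +3. Region A is most positive.

A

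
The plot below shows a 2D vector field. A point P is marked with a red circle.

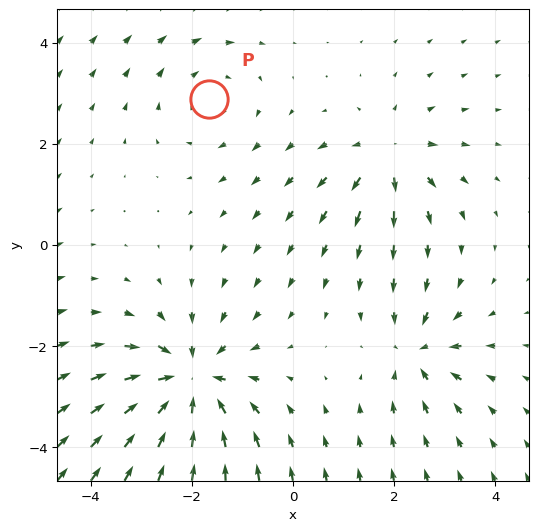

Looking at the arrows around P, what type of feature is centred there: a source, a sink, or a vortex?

vortex

At P (-1.7, 2.9) the arrows circulate clockwise. Divergence ≈0, curl about -2 — near-zero divergence with nonzero curl is a vortex.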